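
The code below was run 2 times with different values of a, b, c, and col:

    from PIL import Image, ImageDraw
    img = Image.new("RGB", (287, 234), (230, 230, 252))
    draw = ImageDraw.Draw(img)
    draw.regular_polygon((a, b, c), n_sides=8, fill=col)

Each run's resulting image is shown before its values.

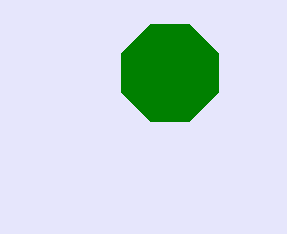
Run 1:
a = 170
b = 73
c = 52
col = 'green'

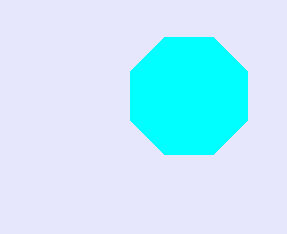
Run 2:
a = 189; b = 96; c = 63; col = 'cyan'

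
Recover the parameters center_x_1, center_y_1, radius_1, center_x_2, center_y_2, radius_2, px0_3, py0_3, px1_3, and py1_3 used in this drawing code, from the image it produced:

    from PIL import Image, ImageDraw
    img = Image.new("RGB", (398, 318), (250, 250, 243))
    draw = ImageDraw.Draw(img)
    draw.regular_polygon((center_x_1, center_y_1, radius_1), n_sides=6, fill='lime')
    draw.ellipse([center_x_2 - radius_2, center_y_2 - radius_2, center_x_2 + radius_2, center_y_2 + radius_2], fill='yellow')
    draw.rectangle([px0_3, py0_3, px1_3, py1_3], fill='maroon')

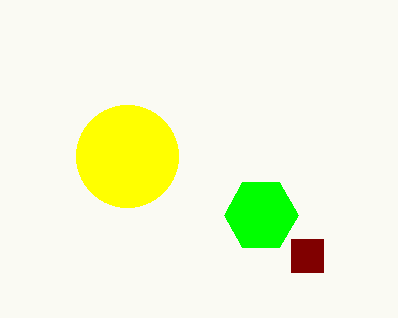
center_x_1 = 261, center_y_1 = 215, radius_1 = 37, center_x_2 = 127, center_y_2 = 156, radius_2 = 51, px0_3 = 291, py0_3 = 239, px1_3 = 323, py1_3 = 272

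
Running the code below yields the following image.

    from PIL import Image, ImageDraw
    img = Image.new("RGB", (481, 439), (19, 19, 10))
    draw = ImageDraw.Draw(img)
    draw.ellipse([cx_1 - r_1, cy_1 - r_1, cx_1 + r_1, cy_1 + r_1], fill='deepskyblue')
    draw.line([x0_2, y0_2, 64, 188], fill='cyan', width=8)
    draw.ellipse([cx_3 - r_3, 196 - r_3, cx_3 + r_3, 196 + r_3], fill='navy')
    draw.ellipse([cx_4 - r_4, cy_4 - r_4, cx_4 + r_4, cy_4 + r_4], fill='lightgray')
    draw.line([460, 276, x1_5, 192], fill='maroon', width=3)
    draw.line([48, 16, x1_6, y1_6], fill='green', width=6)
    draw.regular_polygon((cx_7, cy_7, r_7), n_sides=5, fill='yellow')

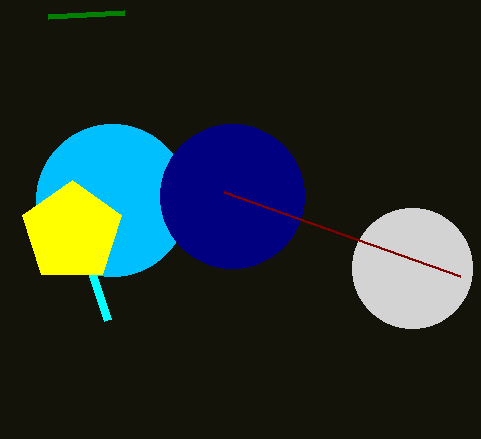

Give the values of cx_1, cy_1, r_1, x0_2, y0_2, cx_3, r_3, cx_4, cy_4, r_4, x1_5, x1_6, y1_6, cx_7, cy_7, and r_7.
cx_1 = 112; cy_1 = 200; r_1 = 76; x0_2 = 108; y0_2 = 320; cx_3 = 232; r_3 = 72; cx_4 = 412; cy_4 = 268; r_4 = 60; x1_5 = 224; x1_6 = 124; y1_6 = 12; cx_7 = 72; cy_7 = 232; r_7 = 52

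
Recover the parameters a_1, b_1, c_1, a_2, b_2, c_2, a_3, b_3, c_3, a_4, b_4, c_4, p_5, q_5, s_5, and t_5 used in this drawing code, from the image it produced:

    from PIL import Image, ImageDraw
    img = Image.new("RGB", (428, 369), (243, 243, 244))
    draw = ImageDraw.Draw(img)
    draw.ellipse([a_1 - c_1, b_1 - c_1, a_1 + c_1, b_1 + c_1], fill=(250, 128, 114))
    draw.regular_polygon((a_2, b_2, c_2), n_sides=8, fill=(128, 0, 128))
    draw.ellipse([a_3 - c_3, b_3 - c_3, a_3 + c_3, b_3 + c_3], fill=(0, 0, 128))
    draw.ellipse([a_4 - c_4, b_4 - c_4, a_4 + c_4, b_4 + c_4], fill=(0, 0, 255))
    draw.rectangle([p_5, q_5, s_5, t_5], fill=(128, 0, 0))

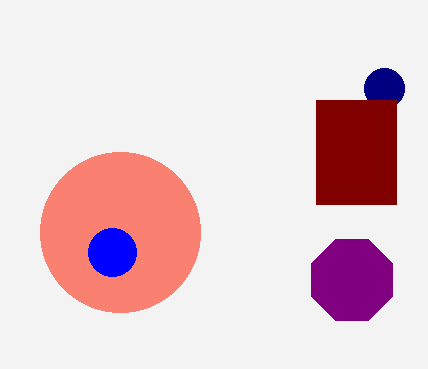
a_1 = 120, b_1 = 232, c_1 = 80, a_2 = 352, b_2 = 280, c_2 = 44, a_3 = 384, b_3 = 88, c_3 = 20, a_4 = 112, b_4 = 252, c_4 = 24, p_5 = 316, q_5 = 100, s_5 = 396, t_5 = 204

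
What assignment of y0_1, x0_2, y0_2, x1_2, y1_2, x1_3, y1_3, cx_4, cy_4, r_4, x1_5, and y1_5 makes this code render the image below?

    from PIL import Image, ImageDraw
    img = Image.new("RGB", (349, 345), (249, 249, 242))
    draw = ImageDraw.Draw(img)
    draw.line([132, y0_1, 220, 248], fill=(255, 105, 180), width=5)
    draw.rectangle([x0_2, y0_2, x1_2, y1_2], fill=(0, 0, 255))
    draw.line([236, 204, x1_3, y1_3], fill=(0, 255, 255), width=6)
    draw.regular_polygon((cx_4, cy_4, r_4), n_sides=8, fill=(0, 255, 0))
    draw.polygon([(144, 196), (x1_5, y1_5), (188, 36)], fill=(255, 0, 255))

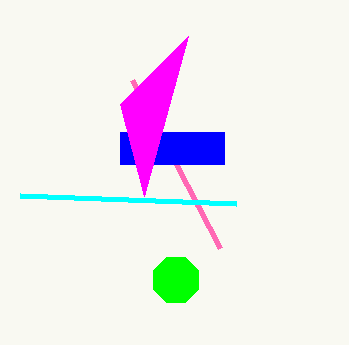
y0_1 = 80, x0_2 = 120, y0_2 = 132, x1_2 = 224, y1_2 = 164, x1_3 = 20, y1_3 = 196, cx_4 = 176, cy_4 = 280, r_4 = 24, x1_5 = 120, y1_5 = 104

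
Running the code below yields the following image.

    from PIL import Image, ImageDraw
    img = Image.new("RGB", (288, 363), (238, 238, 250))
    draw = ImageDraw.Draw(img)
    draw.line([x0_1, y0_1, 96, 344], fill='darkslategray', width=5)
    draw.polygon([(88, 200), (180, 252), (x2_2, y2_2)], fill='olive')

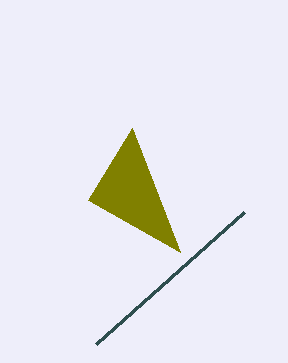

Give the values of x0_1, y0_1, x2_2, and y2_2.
x0_1 = 244, y0_1 = 212, x2_2 = 132, y2_2 = 128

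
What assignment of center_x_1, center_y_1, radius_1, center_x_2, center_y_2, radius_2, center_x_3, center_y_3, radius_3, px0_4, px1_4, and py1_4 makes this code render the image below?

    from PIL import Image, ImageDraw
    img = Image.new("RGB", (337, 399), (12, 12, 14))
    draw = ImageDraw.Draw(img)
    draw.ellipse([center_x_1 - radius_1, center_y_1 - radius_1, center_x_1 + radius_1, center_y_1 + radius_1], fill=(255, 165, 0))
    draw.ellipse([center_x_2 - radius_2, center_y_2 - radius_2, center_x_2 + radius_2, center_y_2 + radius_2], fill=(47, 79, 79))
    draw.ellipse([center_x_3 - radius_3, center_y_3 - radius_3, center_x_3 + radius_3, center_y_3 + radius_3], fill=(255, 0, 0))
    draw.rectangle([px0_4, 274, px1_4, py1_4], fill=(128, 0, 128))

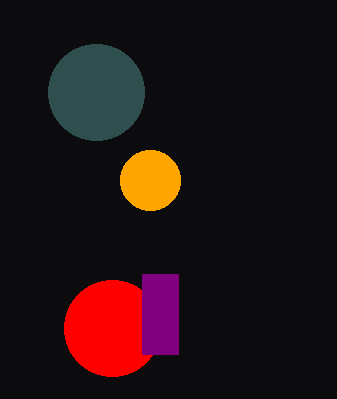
center_x_1 = 150
center_y_1 = 180
radius_1 = 30
center_x_2 = 96
center_y_2 = 92
radius_2 = 48
center_x_3 = 112
center_y_3 = 328
radius_3 = 48
px0_4 = 142
px1_4 = 178
py1_4 = 354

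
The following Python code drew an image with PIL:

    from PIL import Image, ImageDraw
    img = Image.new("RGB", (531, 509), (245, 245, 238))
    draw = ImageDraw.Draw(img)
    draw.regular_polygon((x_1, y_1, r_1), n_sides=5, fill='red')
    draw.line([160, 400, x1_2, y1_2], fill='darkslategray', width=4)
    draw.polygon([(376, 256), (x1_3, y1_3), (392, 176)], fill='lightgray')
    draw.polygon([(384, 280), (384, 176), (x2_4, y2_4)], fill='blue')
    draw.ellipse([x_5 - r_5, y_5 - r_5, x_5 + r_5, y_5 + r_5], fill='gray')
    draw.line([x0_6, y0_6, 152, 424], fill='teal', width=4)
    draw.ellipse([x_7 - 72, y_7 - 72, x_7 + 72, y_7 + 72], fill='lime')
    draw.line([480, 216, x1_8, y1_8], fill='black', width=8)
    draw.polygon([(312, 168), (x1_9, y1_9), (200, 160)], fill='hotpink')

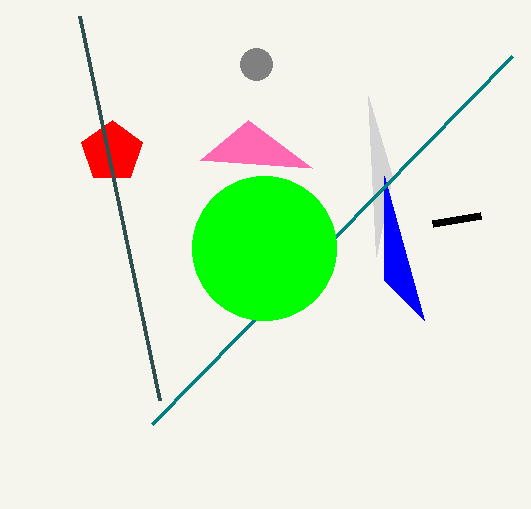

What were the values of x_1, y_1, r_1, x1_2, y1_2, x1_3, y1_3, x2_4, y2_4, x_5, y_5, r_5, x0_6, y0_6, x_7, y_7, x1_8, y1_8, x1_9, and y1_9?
x_1 = 112
y_1 = 152
r_1 = 32
x1_2 = 80
y1_2 = 16
x1_3 = 368
y1_3 = 96
x2_4 = 424
y2_4 = 320
x_5 = 256
y_5 = 64
r_5 = 16
x0_6 = 512
y0_6 = 56
x_7 = 264
y_7 = 248
x1_8 = 432
y1_8 = 224
x1_9 = 248
y1_9 = 120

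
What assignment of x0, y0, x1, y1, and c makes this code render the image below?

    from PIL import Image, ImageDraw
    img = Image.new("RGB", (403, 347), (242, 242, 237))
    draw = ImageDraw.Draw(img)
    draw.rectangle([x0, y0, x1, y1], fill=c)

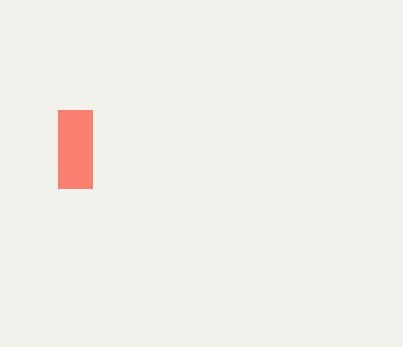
x0 = 58, y0 = 110, x1 = 92, y1 = 188, c = 'salmon'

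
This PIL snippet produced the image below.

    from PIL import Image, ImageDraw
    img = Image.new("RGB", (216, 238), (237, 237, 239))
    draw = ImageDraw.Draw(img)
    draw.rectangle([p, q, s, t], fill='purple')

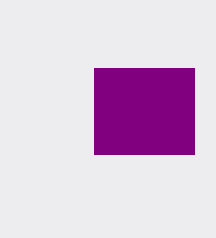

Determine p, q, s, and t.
p = 94; q = 68; s = 194; t = 154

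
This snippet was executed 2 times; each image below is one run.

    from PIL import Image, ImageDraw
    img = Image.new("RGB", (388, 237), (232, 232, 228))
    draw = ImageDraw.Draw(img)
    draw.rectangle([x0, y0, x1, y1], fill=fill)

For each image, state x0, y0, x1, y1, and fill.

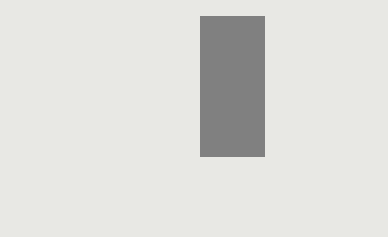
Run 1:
x0 = 200
y0 = 16
x1 = 264
y1 = 156
fill = 'gray'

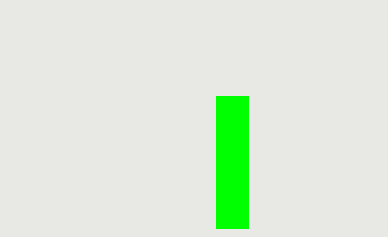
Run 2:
x0 = 216, y0 = 96, x1 = 248, y1 = 228, fill = 'lime'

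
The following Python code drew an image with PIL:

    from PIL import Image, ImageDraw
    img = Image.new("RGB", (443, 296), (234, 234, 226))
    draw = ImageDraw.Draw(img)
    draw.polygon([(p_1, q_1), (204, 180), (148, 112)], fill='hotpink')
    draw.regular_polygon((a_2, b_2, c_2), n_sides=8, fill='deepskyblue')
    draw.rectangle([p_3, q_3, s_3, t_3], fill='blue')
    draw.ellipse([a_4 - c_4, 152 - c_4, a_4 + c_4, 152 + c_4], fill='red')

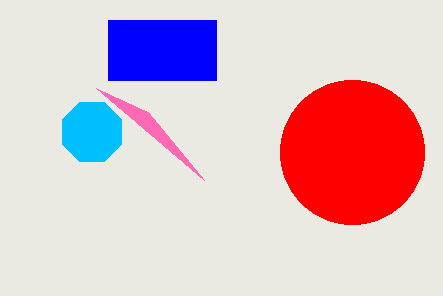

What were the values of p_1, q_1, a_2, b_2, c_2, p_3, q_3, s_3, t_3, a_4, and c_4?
p_1 = 96
q_1 = 88
a_2 = 92
b_2 = 132
c_2 = 32
p_3 = 108
q_3 = 20
s_3 = 216
t_3 = 80
a_4 = 352
c_4 = 72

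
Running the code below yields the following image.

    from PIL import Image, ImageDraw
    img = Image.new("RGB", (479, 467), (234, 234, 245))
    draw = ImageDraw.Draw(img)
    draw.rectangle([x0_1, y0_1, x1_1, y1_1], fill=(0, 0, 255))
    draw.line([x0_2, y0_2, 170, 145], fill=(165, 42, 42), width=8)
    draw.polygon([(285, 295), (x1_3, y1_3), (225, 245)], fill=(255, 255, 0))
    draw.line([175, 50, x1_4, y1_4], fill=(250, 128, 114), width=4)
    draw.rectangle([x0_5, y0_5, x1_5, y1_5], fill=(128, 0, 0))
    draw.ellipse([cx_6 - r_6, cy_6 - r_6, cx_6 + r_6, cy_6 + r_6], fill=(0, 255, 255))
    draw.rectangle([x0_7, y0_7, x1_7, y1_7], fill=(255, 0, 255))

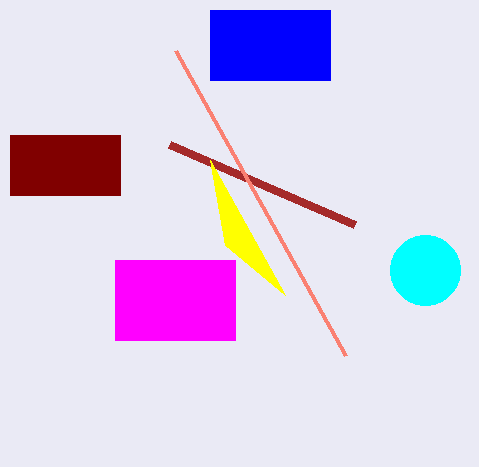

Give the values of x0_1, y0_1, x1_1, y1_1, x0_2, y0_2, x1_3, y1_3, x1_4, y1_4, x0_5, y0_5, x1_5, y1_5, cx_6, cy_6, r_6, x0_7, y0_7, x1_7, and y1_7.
x0_1 = 210, y0_1 = 10, x1_1 = 330, y1_1 = 80, x0_2 = 355, y0_2 = 225, x1_3 = 210, y1_3 = 160, x1_4 = 345, y1_4 = 355, x0_5 = 10, y0_5 = 135, x1_5 = 120, y1_5 = 195, cx_6 = 425, cy_6 = 270, r_6 = 35, x0_7 = 115, y0_7 = 260, x1_7 = 235, y1_7 = 340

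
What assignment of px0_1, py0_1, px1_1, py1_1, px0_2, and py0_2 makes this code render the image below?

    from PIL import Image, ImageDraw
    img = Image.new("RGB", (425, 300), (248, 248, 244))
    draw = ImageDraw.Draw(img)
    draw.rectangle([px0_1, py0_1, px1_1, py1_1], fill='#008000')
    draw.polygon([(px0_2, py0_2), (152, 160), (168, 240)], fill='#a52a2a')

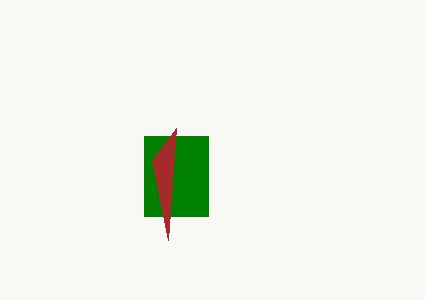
px0_1 = 144
py0_1 = 136
px1_1 = 208
py1_1 = 216
px0_2 = 176
py0_2 = 128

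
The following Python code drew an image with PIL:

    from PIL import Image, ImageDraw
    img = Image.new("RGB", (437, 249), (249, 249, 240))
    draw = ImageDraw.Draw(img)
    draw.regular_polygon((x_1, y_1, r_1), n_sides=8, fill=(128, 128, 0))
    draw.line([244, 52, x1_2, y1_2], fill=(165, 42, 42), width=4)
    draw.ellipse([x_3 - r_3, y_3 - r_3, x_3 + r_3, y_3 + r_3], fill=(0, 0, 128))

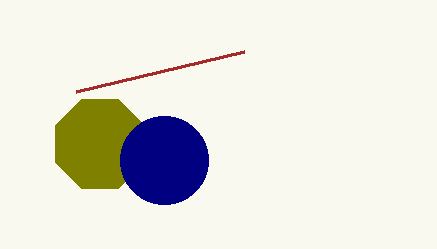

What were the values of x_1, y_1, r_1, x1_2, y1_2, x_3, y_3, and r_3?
x_1 = 100; y_1 = 144; r_1 = 48; x1_2 = 76; y1_2 = 92; x_3 = 164; y_3 = 160; r_3 = 44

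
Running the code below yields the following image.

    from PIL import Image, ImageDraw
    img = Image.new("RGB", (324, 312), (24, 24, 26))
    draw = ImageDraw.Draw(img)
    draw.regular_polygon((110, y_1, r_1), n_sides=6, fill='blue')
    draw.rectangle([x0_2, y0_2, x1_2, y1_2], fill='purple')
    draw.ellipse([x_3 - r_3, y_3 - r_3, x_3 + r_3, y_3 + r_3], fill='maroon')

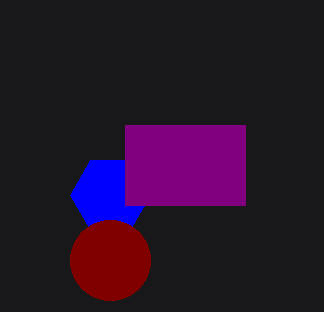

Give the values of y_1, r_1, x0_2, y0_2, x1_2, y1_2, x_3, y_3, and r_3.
y_1 = 195; r_1 = 40; x0_2 = 125; y0_2 = 125; x1_2 = 245; y1_2 = 205; x_3 = 110; y_3 = 260; r_3 = 40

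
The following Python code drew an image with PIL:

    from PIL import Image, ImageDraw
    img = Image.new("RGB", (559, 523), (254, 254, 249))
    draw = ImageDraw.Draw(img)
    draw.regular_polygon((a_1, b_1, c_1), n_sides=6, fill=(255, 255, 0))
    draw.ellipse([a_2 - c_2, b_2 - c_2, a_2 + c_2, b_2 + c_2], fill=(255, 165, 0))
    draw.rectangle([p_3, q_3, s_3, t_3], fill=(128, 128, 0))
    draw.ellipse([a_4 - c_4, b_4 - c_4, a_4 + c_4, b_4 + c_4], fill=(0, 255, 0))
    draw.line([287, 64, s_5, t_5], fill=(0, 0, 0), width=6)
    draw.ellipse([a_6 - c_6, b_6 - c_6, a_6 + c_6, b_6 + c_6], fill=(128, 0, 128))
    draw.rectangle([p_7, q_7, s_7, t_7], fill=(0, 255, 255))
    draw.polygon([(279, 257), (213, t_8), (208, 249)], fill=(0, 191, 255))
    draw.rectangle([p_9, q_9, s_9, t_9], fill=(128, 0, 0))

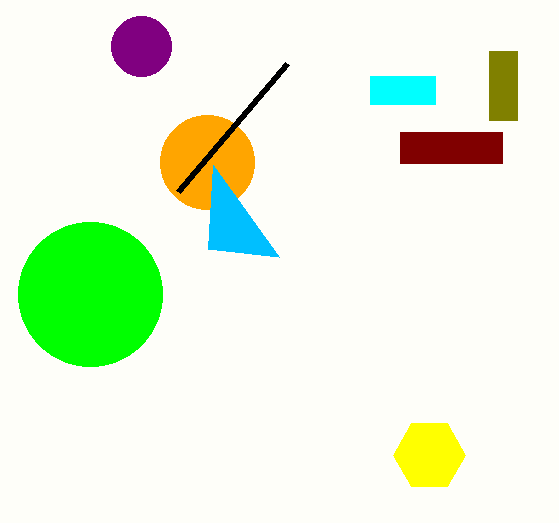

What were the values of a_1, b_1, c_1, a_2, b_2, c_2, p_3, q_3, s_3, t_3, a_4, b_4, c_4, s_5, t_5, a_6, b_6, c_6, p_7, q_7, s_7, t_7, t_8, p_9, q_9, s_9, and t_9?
a_1 = 429, b_1 = 455, c_1 = 36, a_2 = 207, b_2 = 162, c_2 = 47, p_3 = 489, q_3 = 51, s_3 = 517, t_3 = 120, a_4 = 90, b_4 = 294, c_4 = 72, s_5 = 178, t_5 = 192, a_6 = 141, b_6 = 46, c_6 = 30, p_7 = 370, q_7 = 76, s_7 = 435, t_7 = 104, t_8 = 165, p_9 = 400, q_9 = 132, s_9 = 502, t_9 = 163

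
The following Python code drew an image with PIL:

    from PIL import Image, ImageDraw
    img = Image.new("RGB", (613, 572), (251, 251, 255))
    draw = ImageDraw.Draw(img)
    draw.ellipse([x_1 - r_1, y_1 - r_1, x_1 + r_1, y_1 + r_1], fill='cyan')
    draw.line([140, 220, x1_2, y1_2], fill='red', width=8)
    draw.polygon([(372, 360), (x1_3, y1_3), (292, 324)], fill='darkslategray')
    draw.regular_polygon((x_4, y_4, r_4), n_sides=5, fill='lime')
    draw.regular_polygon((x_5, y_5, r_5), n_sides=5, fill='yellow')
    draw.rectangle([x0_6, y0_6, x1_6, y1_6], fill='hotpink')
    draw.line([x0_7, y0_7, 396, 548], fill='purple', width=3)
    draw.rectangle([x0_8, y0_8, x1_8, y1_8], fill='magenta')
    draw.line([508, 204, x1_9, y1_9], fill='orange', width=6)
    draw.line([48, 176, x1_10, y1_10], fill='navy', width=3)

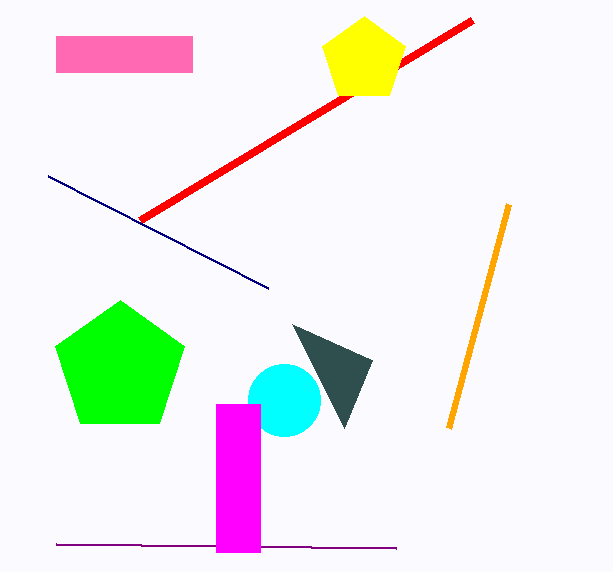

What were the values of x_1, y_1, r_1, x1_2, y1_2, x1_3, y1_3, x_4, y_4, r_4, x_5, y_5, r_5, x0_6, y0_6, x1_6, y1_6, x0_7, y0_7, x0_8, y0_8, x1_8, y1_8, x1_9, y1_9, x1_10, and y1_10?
x_1 = 284, y_1 = 400, r_1 = 36, x1_2 = 472, y1_2 = 20, x1_3 = 344, y1_3 = 428, x_4 = 120, y_4 = 368, r_4 = 68, x_5 = 364, y_5 = 60, r_5 = 44, x0_6 = 56, y0_6 = 36, x1_6 = 192, y1_6 = 72, x0_7 = 56, y0_7 = 544, x0_8 = 216, y0_8 = 404, x1_8 = 260, y1_8 = 552, x1_9 = 448, y1_9 = 428, x1_10 = 268, y1_10 = 288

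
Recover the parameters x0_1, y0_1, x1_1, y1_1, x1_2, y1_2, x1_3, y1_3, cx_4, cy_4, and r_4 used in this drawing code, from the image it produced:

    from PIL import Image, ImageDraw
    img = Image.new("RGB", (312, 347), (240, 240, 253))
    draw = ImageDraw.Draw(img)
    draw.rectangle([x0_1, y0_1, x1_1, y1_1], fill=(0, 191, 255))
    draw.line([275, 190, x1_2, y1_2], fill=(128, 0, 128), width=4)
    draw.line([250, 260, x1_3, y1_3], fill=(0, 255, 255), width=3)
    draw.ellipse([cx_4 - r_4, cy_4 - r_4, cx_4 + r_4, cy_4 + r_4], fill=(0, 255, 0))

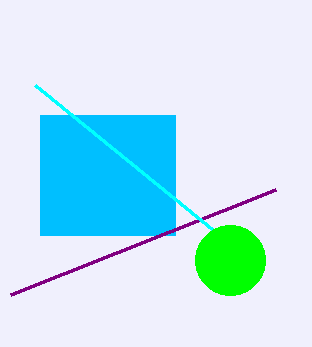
x0_1 = 40; y0_1 = 115; x1_1 = 175; y1_1 = 235; x1_2 = 10; y1_2 = 295; x1_3 = 35; y1_3 = 85; cx_4 = 230; cy_4 = 260; r_4 = 35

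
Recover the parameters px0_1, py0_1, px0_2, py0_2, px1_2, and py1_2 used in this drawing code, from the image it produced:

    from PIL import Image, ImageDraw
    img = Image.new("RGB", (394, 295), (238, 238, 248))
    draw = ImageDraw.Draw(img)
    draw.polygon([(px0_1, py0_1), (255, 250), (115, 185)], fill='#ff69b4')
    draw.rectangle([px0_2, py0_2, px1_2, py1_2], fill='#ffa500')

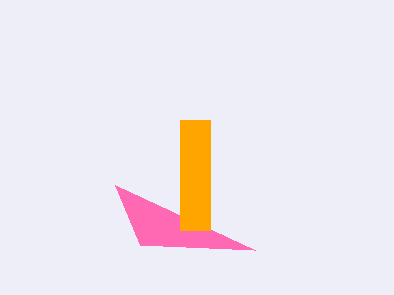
px0_1 = 140
py0_1 = 245
px0_2 = 180
py0_2 = 120
px1_2 = 210
py1_2 = 230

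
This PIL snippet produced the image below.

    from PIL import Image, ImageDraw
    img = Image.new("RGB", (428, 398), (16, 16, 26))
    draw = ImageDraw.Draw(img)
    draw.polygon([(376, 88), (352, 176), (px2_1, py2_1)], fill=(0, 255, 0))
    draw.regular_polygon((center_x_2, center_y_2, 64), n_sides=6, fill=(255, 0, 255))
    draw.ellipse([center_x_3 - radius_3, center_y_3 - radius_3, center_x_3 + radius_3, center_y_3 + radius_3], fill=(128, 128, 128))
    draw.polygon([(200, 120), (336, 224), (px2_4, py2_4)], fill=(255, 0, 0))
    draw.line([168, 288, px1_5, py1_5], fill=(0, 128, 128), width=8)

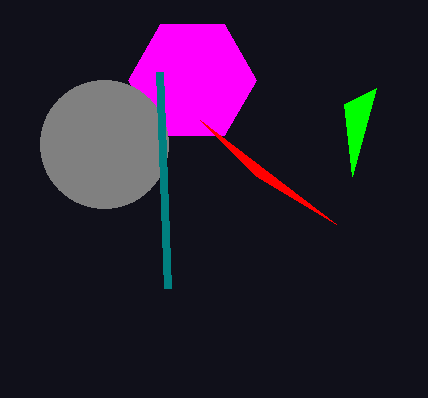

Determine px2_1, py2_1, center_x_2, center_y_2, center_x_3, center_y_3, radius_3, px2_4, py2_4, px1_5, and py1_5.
px2_1 = 344, py2_1 = 104, center_x_2 = 192, center_y_2 = 80, center_x_3 = 104, center_y_3 = 144, radius_3 = 64, px2_4 = 256, py2_4 = 176, px1_5 = 160, py1_5 = 72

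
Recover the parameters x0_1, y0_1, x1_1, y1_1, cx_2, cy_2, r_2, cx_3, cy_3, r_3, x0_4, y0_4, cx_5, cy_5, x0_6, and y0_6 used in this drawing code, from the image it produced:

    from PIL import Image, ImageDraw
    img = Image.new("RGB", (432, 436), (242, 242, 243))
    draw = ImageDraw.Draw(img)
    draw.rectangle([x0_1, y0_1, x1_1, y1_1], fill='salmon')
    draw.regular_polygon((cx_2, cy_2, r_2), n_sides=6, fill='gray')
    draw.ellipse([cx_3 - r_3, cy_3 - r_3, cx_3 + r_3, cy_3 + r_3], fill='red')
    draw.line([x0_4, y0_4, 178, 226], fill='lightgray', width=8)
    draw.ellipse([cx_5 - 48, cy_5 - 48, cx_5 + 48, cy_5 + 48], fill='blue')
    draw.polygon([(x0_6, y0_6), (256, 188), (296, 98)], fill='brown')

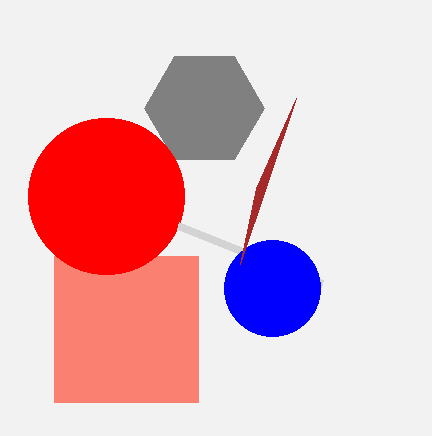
x0_1 = 54, y0_1 = 256, x1_1 = 198, y1_1 = 402, cx_2 = 204, cy_2 = 108, r_2 = 60, cx_3 = 106, cy_3 = 196, r_3 = 78, x0_4 = 322, y0_4 = 284, cx_5 = 272, cy_5 = 288, x0_6 = 240, y0_6 = 264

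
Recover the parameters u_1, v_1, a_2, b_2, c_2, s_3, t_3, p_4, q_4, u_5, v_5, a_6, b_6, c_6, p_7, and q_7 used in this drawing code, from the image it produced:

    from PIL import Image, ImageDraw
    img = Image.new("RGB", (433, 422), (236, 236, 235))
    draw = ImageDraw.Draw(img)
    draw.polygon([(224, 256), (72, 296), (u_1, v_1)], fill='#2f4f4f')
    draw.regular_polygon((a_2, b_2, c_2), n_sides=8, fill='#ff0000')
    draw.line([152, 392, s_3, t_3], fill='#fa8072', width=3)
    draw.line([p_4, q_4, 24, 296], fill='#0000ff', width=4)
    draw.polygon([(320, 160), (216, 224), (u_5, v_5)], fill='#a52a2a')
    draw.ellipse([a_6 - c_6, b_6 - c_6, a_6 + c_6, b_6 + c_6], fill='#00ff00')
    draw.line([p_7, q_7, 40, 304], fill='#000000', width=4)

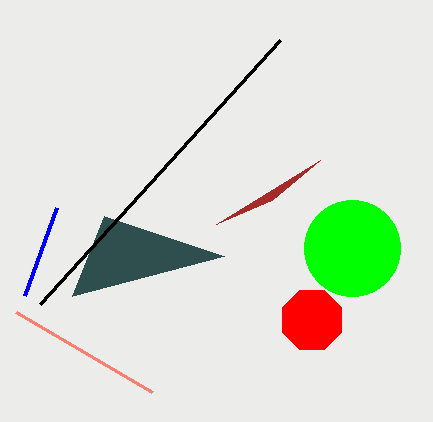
u_1 = 104
v_1 = 216
a_2 = 312
b_2 = 320
c_2 = 32
s_3 = 16
t_3 = 312
p_4 = 56
q_4 = 208
u_5 = 272
v_5 = 200
a_6 = 352
b_6 = 248
c_6 = 48
p_7 = 280
q_7 = 40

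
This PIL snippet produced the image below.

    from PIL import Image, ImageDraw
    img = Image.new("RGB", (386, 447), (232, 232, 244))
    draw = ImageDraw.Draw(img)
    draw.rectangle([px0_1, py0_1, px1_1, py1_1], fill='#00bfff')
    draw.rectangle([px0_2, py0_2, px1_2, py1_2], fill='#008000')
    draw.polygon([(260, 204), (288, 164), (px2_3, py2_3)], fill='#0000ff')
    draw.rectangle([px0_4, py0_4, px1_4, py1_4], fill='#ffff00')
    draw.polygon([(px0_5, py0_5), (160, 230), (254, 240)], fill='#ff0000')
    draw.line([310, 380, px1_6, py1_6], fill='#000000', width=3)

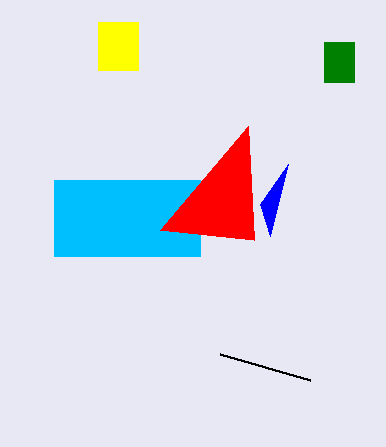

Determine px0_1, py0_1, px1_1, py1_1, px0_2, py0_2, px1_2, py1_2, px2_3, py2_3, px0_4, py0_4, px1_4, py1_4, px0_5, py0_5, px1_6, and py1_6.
px0_1 = 54; py0_1 = 180; px1_1 = 200; py1_1 = 256; px0_2 = 324; py0_2 = 42; px1_2 = 354; py1_2 = 82; px2_3 = 270; py2_3 = 236; px0_4 = 98; py0_4 = 22; px1_4 = 138; py1_4 = 70; px0_5 = 248; py0_5 = 126; px1_6 = 220; py1_6 = 354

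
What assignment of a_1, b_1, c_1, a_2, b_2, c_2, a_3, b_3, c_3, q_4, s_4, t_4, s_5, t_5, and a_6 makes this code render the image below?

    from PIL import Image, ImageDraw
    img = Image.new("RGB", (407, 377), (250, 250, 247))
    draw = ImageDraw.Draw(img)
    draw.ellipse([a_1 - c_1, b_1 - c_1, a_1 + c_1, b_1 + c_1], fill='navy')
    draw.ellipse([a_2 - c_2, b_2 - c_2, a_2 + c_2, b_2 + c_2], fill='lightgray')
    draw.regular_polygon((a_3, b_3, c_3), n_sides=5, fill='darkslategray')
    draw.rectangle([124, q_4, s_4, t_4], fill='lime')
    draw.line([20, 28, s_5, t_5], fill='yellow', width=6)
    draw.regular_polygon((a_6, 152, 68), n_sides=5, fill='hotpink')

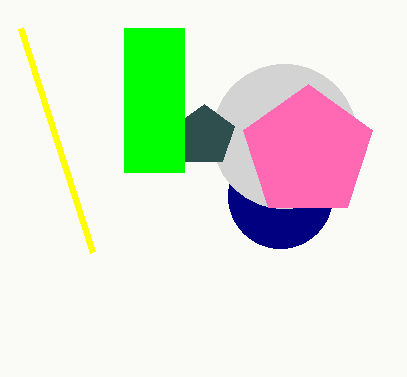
a_1 = 280
b_1 = 196
c_1 = 52
a_2 = 284
b_2 = 136
c_2 = 72
a_3 = 204
b_3 = 136
c_3 = 32
q_4 = 28
s_4 = 184
t_4 = 172
s_5 = 92
t_5 = 252
a_6 = 308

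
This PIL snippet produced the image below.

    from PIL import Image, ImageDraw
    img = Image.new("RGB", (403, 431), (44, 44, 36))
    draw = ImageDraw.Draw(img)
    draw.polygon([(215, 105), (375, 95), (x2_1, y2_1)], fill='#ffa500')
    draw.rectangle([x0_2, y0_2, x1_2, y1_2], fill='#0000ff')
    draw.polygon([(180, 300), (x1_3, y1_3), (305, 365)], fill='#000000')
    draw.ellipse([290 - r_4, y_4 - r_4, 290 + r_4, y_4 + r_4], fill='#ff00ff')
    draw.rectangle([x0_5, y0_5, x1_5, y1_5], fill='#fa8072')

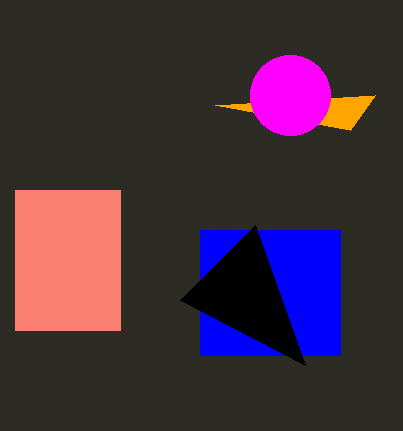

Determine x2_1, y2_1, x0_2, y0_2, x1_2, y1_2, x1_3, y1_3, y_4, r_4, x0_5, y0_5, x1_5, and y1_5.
x2_1 = 350
y2_1 = 130
x0_2 = 200
y0_2 = 230
x1_2 = 340
y1_2 = 355
x1_3 = 255
y1_3 = 225
y_4 = 95
r_4 = 40
x0_5 = 15
y0_5 = 190
x1_5 = 120
y1_5 = 330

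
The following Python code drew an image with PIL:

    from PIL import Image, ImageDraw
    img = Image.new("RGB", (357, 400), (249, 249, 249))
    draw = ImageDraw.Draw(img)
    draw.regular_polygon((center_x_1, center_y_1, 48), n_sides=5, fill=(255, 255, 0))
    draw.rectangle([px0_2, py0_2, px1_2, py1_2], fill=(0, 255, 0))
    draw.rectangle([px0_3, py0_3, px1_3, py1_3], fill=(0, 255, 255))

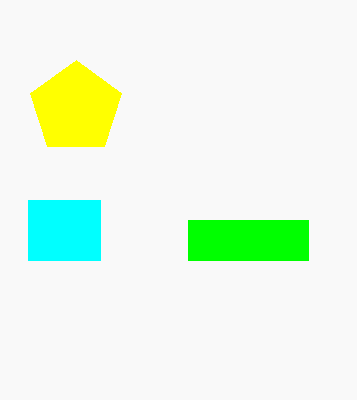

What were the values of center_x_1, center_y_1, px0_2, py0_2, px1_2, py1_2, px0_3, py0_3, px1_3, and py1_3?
center_x_1 = 76; center_y_1 = 108; px0_2 = 188; py0_2 = 220; px1_2 = 308; py1_2 = 260; px0_3 = 28; py0_3 = 200; px1_3 = 100; py1_3 = 260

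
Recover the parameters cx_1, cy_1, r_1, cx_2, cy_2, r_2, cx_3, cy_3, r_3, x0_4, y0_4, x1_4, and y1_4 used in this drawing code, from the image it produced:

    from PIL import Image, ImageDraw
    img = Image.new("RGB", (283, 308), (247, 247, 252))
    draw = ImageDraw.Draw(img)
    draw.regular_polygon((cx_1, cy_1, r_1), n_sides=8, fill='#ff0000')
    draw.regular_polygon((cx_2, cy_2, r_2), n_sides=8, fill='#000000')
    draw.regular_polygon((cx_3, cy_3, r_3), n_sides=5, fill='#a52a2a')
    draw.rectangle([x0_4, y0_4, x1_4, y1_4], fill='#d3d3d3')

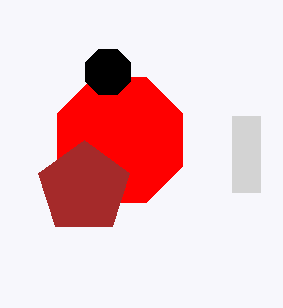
cx_1 = 120, cy_1 = 140, r_1 = 68, cx_2 = 108, cy_2 = 72, r_2 = 24, cx_3 = 84, cy_3 = 188, r_3 = 48, x0_4 = 232, y0_4 = 116, x1_4 = 260, y1_4 = 192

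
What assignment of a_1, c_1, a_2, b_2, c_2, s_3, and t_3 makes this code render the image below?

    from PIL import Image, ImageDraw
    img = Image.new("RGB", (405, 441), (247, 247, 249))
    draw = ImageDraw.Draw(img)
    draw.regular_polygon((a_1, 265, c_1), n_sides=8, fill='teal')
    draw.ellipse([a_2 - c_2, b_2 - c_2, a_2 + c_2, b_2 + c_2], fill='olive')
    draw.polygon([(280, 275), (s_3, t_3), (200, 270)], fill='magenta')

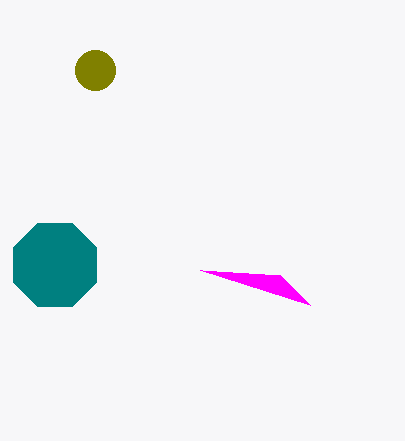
a_1 = 55, c_1 = 45, a_2 = 95, b_2 = 70, c_2 = 20, s_3 = 310, t_3 = 305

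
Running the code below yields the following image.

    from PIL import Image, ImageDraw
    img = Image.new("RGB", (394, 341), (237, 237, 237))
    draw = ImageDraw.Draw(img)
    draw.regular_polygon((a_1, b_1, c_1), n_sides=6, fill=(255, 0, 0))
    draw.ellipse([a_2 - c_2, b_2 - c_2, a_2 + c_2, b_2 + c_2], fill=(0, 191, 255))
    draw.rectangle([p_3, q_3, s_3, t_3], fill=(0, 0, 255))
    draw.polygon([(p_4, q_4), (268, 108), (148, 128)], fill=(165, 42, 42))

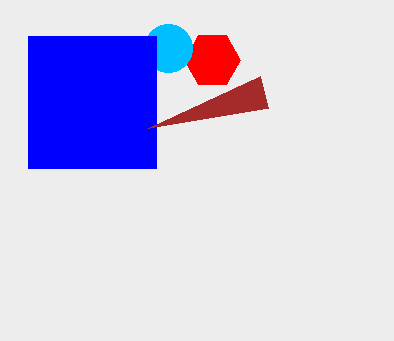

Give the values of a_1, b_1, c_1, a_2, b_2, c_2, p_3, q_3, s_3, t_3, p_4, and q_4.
a_1 = 212, b_1 = 60, c_1 = 28, a_2 = 168, b_2 = 48, c_2 = 24, p_3 = 28, q_3 = 36, s_3 = 156, t_3 = 168, p_4 = 260, q_4 = 76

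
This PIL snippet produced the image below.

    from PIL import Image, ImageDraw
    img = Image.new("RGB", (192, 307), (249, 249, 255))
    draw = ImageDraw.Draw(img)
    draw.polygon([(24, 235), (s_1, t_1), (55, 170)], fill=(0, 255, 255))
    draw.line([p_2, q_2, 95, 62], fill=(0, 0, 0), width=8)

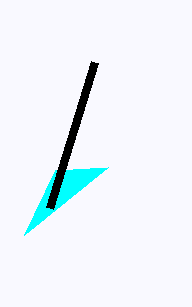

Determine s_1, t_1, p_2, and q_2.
s_1 = 108, t_1 = 167, p_2 = 50, q_2 = 208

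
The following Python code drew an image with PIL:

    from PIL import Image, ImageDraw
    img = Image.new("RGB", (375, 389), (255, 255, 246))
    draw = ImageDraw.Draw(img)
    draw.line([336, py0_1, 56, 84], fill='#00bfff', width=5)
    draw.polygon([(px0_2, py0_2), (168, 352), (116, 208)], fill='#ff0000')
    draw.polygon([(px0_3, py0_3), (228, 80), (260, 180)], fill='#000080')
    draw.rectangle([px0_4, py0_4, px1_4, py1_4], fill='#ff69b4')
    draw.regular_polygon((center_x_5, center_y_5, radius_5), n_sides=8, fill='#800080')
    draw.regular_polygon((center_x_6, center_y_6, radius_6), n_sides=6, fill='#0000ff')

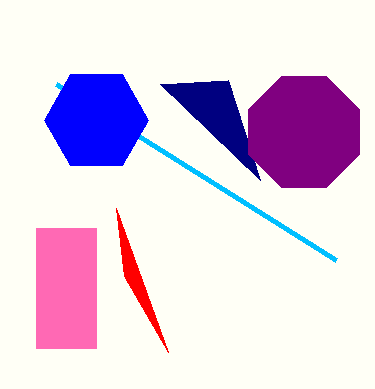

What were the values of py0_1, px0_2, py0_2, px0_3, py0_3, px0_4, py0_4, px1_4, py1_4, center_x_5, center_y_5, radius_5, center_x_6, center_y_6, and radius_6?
py0_1 = 260; px0_2 = 124; py0_2 = 276; px0_3 = 160; py0_3 = 84; px0_4 = 36; py0_4 = 228; px1_4 = 96; py1_4 = 348; center_x_5 = 304; center_y_5 = 132; radius_5 = 60; center_x_6 = 96; center_y_6 = 120; radius_6 = 52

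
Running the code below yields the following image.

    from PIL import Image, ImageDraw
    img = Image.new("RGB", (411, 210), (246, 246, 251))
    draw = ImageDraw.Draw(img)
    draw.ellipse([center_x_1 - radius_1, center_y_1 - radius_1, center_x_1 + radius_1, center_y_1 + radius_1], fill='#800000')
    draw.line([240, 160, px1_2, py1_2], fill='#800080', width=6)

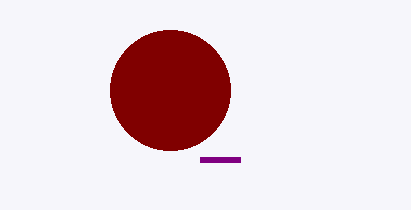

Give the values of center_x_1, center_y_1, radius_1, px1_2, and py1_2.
center_x_1 = 170
center_y_1 = 90
radius_1 = 60
px1_2 = 200
py1_2 = 160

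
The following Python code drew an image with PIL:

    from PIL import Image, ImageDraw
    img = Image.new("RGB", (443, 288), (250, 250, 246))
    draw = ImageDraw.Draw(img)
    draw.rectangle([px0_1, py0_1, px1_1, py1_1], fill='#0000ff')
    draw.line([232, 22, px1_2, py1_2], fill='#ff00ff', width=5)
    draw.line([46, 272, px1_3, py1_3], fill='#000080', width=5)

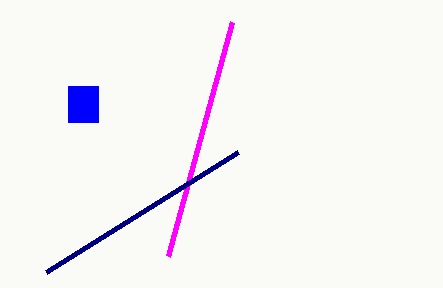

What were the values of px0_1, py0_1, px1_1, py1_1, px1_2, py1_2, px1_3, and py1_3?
px0_1 = 68
py0_1 = 86
px1_1 = 98
py1_1 = 122
px1_2 = 168
py1_2 = 256
px1_3 = 238
py1_3 = 152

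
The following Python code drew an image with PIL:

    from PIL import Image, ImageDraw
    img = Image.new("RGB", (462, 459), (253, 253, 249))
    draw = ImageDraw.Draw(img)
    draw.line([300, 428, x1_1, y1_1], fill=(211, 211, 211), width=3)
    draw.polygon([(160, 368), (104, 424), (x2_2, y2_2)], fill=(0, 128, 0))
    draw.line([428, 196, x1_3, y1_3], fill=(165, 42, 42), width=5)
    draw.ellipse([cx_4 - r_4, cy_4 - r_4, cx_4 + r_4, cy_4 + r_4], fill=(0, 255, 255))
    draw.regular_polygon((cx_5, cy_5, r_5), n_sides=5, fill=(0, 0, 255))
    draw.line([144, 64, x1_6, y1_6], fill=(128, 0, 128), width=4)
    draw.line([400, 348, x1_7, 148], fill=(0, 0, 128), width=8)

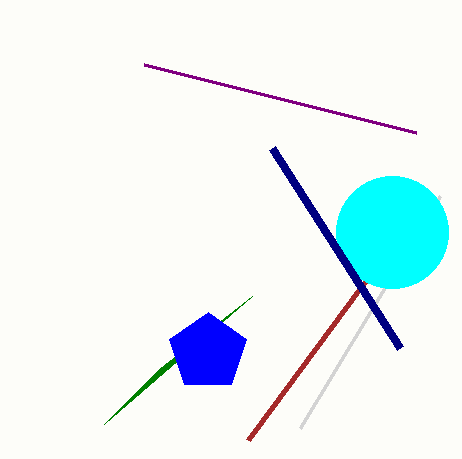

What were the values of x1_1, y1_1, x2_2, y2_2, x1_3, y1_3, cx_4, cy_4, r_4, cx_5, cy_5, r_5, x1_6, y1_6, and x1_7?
x1_1 = 440
y1_1 = 196
x2_2 = 252
y2_2 = 296
x1_3 = 248
y1_3 = 440
cx_4 = 392
cy_4 = 232
r_4 = 56
cx_5 = 208
cy_5 = 352
r_5 = 40
x1_6 = 416
y1_6 = 132
x1_7 = 272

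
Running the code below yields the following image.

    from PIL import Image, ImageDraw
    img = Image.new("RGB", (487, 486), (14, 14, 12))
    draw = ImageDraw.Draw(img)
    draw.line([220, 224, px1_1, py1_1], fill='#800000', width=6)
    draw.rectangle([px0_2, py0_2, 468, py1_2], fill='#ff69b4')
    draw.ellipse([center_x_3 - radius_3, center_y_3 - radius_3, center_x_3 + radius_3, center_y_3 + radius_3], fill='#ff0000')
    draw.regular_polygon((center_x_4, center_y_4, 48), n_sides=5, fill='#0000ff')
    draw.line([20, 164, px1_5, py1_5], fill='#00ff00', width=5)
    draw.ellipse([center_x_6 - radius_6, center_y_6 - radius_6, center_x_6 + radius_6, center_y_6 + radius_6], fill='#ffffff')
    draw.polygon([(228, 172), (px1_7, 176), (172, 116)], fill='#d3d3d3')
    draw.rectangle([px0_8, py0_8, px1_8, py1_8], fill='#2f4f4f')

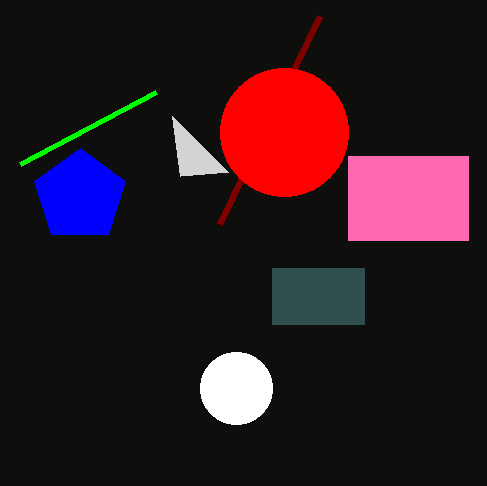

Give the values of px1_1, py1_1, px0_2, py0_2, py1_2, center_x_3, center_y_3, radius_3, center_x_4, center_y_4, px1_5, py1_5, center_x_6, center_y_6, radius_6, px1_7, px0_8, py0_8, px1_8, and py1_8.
px1_1 = 320, py1_1 = 16, px0_2 = 348, py0_2 = 156, py1_2 = 240, center_x_3 = 284, center_y_3 = 132, radius_3 = 64, center_x_4 = 80, center_y_4 = 196, px1_5 = 156, py1_5 = 92, center_x_6 = 236, center_y_6 = 388, radius_6 = 36, px1_7 = 180, px0_8 = 272, py0_8 = 268, px1_8 = 364, py1_8 = 324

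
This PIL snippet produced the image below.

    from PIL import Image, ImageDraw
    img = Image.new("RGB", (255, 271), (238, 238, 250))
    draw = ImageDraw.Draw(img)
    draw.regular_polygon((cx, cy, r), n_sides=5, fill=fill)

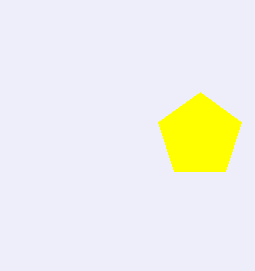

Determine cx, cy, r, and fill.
cx = 200
cy = 136
r = 44
fill = 'yellow'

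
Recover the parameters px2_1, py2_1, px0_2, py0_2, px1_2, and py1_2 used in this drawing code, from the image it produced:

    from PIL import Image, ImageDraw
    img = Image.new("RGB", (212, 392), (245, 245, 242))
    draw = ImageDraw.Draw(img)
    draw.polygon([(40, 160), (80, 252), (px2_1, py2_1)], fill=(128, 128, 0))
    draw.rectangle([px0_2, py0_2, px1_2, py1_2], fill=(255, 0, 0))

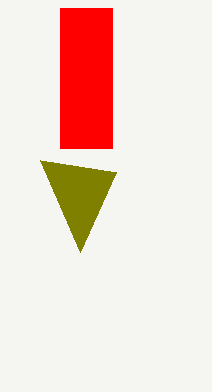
px2_1 = 116, py2_1 = 172, px0_2 = 60, py0_2 = 8, px1_2 = 112, py1_2 = 148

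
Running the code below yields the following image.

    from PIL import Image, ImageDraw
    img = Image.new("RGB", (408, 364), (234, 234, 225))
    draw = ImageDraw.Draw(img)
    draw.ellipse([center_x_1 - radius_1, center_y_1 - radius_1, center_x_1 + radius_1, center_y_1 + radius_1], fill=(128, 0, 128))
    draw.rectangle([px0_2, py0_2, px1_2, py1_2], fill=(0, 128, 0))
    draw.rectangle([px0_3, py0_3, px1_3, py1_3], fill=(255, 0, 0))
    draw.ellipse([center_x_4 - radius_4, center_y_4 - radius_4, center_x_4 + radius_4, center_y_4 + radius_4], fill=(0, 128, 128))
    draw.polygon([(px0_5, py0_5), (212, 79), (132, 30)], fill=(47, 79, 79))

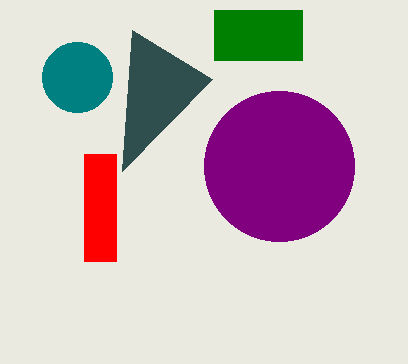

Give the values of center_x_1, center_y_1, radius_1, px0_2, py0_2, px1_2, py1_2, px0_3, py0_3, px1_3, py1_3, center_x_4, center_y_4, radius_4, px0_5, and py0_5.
center_x_1 = 279
center_y_1 = 166
radius_1 = 75
px0_2 = 214
py0_2 = 10
px1_2 = 302
py1_2 = 60
px0_3 = 84
py0_3 = 154
px1_3 = 116
py1_3 = 261
center_x_4 = 77
center_y_4 = 77
radius_4 = 35
px0_5 = 122
py0_5 = 171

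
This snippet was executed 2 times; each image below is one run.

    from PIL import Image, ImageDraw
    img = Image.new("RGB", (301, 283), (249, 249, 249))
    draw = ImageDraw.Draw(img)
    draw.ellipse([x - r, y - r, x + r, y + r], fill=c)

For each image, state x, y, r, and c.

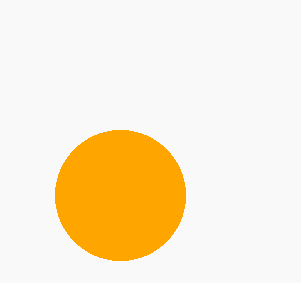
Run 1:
x = 120, y = 195, r = 65, c = 'orange'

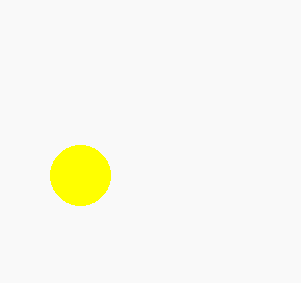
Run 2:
x = 80, y = 175, r = 30, c = 'yellow'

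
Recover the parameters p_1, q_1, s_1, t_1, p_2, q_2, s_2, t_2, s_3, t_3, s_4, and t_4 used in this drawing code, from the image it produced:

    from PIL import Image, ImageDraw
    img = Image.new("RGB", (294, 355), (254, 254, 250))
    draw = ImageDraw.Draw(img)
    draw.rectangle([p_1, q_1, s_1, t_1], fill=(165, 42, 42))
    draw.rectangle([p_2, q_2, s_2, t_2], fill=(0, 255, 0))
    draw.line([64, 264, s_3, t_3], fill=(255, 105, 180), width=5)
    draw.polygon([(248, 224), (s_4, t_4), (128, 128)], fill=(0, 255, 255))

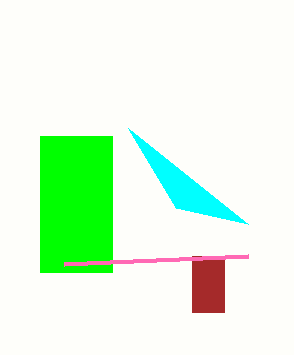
p_1 = 192, q_1 = 256, s_1 = 224, t_1 = 312, p_2 = 40, q_2 = 136, s_2 = 112, t_2 = 272, s_3 = 248, t_3 = 256, s_4 = 176, t_4 = 208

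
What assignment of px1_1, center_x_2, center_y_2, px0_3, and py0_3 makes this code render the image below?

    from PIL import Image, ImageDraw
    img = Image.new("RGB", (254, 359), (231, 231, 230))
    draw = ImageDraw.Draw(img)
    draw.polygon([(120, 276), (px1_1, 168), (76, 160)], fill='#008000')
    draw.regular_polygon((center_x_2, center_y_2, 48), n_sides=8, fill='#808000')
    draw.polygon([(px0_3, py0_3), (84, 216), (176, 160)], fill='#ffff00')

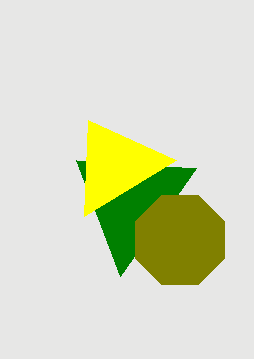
px1_1 = 196; center_x_2 = 180; center_y_2 = 240; px0_3 = 88; py0_3 = 120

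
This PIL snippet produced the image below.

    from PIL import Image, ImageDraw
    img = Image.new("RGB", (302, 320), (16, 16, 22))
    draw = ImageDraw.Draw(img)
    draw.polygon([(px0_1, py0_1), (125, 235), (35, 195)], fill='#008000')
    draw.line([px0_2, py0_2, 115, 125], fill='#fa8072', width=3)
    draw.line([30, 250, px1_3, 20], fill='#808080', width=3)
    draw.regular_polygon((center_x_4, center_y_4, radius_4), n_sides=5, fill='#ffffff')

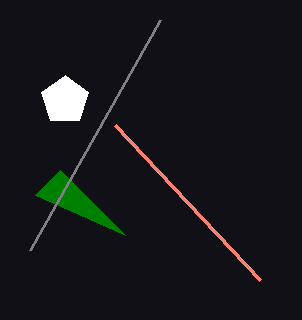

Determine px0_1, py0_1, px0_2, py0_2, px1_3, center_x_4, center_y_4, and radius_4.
px0_1 = 60; py0_1 = 170; px0_2 = 260; py0_2 = 280; px1_3 = 160; center_x_4 = 65; center_y_4 = 100; radius_4 = 25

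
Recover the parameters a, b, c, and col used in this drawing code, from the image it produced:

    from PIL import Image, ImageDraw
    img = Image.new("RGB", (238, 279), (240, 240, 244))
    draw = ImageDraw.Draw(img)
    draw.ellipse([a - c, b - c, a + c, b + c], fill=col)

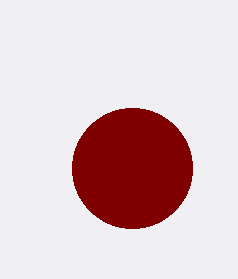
a = 132
b = 168
c = 60
col = 'maroon'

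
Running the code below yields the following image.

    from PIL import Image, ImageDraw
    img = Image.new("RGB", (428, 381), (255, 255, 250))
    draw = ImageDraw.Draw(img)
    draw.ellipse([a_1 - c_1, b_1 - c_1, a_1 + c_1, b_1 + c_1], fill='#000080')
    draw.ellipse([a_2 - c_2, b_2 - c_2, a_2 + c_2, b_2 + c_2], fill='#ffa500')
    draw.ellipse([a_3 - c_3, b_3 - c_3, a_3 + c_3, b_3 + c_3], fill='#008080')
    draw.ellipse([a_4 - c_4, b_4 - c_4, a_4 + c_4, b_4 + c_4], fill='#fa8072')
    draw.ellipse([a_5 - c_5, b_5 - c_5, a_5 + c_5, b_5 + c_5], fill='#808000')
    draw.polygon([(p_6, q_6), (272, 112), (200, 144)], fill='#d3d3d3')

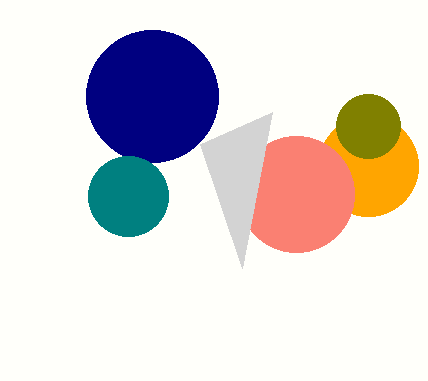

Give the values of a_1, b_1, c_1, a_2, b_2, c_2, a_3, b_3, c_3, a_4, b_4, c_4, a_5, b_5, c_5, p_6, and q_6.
a_1 = 152; b_1 = 96; c_1 = 66; a_2 = 368; b_2 = 166; c_2 = 50; a_3 = 128; b_3 = 196; c_3 = 40; a_4 = 296; b_4 = 194; c_4 = 58; a_5 = 368; b_5 = 126; c_5 = 32; p_6 = 242; q_6 = 268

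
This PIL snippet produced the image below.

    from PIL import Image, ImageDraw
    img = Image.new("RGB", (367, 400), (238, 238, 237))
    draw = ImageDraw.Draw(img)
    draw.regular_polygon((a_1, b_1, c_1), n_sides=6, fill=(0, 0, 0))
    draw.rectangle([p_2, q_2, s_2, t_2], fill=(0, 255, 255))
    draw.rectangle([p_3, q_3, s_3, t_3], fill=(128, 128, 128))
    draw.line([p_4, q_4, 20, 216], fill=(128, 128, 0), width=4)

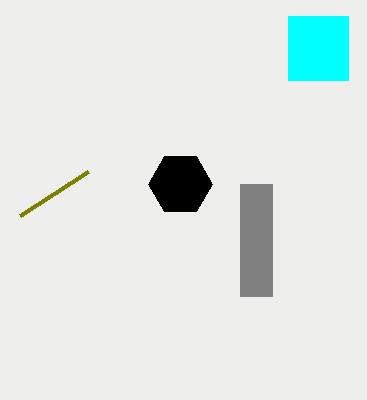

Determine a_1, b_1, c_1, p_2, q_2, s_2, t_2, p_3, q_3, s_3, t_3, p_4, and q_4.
a_1 = 180, b_1 = 184, c_1 = 32, p_2 = 288, q_2 = 16, s_2 = 348, t_2 = 80, p_3 = 240, q_3 = 184, s_3 = 272, t_3 = 296, p_4 = 88, q_4 = 172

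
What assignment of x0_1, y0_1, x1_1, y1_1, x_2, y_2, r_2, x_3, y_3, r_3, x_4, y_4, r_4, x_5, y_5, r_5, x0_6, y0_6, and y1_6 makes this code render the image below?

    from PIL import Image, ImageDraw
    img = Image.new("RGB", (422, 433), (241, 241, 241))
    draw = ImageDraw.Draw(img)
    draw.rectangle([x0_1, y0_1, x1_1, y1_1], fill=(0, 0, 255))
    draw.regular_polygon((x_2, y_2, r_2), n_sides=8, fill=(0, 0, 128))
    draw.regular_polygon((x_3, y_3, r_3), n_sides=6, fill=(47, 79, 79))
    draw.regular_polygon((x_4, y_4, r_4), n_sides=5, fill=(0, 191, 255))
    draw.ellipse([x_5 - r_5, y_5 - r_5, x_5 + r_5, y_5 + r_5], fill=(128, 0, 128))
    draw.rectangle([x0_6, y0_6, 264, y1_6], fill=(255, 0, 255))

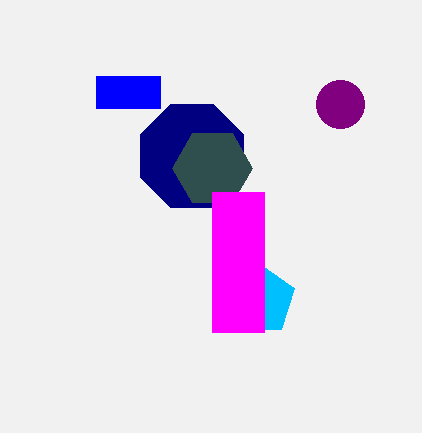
x0_1 = 96
y0_1 = 76
x1_1 = 160
y1_1 = 108
x_2 = 192
y_2 = 156
r_2 = 56
x_3 = 212
y_3 = 168
r_3 = 40
x_4 = 260
y_4 = 300
r_4 = 36
x_5 = 340
y_5 = 104
r_5 = 24
x0_6 = 212
y0_6 = 192
y1_6 = 332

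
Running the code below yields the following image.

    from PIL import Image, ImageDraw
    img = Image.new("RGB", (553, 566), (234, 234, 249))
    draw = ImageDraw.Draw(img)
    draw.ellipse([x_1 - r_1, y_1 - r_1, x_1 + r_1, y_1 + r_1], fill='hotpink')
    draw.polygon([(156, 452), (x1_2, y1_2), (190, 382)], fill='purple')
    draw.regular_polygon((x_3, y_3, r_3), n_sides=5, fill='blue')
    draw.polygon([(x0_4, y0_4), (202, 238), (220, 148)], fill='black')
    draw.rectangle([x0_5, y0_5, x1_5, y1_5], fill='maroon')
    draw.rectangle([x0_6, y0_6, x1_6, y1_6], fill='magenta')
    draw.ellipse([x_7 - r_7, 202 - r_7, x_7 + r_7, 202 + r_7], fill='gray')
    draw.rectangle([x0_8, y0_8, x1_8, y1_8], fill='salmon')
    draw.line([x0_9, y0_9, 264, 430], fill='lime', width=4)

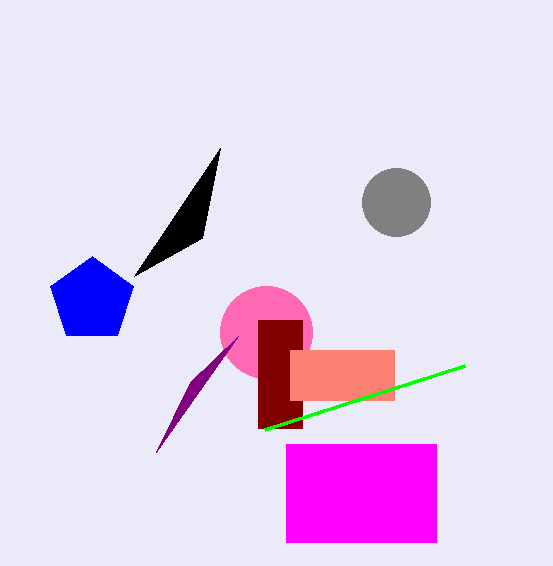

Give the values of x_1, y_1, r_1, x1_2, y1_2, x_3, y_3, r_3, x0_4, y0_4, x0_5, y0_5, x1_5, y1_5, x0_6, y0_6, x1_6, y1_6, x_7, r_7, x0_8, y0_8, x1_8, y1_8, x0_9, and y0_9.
x_1 = 266; y_1 = 332; r_1 = 46; x1_2 = 238; y1_2 = 336; x_3 = 92; y_3 = 300; r_3 = 44; x0_4 = 134; y0_4 = 276; x0_5 = 258; y0_5 = 320; x1_5 = 302; y1_5 = 428; x0_6 = 286; y0_6 = 444; x1_6 = 436; y1_6 = 542; x_7 = 396; r_7 = 34; x0_8 = 290; y0_8 = 350; x1_8 = 394; y1_8 = 400; x0_9 = 464; y0_9 = 366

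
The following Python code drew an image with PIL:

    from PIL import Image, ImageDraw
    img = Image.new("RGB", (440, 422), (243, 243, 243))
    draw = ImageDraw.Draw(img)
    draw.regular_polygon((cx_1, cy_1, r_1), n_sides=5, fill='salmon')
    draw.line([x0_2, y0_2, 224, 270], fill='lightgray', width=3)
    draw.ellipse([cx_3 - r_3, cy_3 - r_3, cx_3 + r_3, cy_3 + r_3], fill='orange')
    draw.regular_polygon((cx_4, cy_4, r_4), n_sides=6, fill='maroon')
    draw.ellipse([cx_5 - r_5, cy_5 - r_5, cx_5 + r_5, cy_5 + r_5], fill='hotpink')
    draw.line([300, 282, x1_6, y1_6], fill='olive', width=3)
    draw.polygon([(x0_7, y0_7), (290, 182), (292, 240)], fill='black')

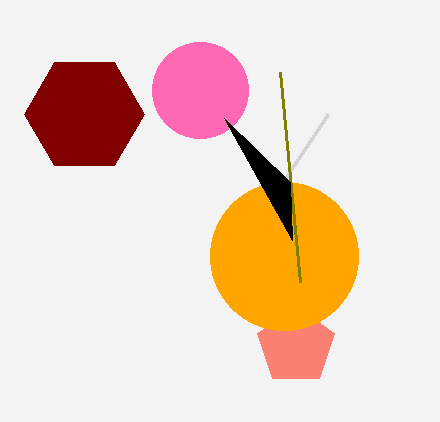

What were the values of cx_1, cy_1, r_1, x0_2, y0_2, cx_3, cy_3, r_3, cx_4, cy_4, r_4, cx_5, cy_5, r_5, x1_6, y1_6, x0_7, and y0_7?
cx_1 = 296
cy_1 = 346
r_1 = 40
x0_2 = 328
y0_2 = 114
cx_3 = 284
cy_3 = 256
r_3 = 74
cx_4 = 84
cy_4 = 114
r_4 = 60
cx_5 = 200
cy_5 = 90
r_5 = 48
x1_6 = 280
y1_6 = 72
x0_7 = 224
y0_7 = 118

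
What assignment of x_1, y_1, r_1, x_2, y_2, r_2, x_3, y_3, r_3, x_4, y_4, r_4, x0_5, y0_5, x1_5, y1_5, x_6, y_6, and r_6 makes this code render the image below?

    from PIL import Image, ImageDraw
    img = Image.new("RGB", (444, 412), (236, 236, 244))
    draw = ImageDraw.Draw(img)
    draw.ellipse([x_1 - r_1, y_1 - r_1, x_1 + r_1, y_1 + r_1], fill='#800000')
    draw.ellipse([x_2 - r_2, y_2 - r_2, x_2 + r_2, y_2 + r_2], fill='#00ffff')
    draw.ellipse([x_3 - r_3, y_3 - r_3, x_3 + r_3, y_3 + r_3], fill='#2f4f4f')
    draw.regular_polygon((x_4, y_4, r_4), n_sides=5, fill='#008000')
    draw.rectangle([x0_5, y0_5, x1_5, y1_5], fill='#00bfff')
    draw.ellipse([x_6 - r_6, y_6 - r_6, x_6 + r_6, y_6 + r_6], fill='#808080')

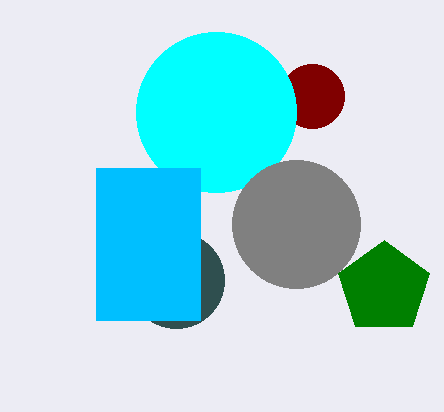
x_1 = 312, y_1 = 96, r_1 = 32, x_2 = 216, y_2 = 112, r_2 = 80, x_3 = 176, y_3 = 280, r_3 = 48, x_4 = 384, y_4 = 288, r_4 = 48, x0_5 = 96, y0_5 = 168, x1_5 = 200, y1_5 = 320, x_6 = 296, y_6 = 224, r_6 = 64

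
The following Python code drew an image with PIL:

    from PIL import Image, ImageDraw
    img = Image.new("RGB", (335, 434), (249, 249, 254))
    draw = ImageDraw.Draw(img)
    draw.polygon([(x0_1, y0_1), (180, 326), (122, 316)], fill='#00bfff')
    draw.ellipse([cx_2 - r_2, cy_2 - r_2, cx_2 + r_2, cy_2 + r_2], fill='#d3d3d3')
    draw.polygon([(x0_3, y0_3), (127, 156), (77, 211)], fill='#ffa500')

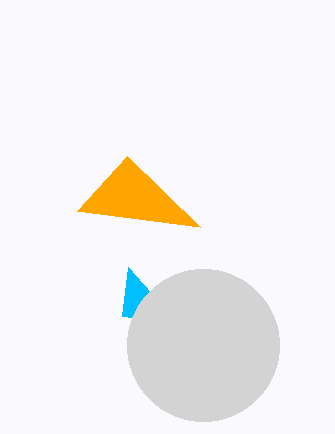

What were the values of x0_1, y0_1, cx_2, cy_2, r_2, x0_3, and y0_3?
x0_1 = 128, y0_1 = 267, cx_2 = 203, cy_2 = 345, r_2 = 76, x0_3 = 200, y0_3 = 227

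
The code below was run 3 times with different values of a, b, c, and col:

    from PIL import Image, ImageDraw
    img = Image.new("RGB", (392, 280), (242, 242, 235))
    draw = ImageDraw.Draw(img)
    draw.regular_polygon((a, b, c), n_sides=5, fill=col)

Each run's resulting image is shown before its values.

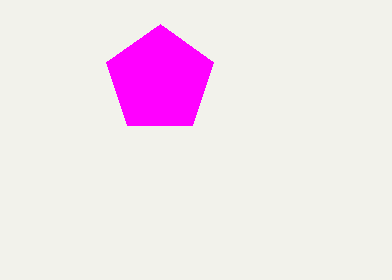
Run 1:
a = 160; b = 80; c = 56; col = 'magenta'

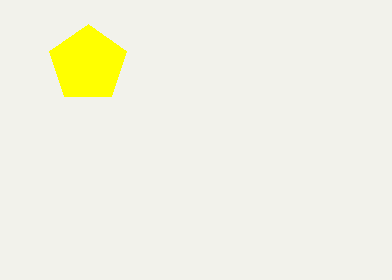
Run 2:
a = 88
b = 64
c = 40
col = 'yellow'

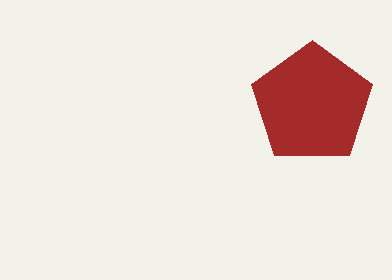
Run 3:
a = 312, b = 104, c = 64, col = 'brown'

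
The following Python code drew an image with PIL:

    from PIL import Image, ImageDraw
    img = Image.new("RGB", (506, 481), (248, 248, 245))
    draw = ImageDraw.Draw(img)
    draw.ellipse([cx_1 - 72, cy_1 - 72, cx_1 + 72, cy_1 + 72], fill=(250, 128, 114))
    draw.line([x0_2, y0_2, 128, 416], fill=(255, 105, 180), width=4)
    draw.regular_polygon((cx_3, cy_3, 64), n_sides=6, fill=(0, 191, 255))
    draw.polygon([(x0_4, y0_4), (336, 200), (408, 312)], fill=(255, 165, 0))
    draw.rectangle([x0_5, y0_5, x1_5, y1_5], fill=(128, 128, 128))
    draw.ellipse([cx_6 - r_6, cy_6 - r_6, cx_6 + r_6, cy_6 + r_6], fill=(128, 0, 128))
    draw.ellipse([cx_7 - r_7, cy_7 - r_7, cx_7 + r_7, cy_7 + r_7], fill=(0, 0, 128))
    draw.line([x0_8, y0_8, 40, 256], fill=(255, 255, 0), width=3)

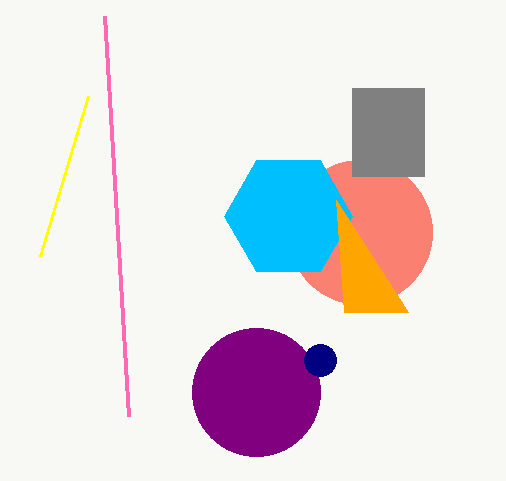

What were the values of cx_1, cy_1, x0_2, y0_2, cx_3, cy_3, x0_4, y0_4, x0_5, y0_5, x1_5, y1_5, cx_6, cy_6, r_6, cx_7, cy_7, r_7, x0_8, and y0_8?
cx_1 = 360; cy_1 = 232; x0_2 = 104; y0_2 = 16; cx_3 = 288; cy_3 = 216; x0_4 = 344; y0_4 = 312; x0_5 = 352; y0_5 = 88; x1_5 = 424; y1_5 = 176; cx_6 = 256; cy_6 = 392; r_6 = 64; cx_7 = 320; cy_7 = 360; r_7 = 16; x0_8 = 88; y0_8 = 96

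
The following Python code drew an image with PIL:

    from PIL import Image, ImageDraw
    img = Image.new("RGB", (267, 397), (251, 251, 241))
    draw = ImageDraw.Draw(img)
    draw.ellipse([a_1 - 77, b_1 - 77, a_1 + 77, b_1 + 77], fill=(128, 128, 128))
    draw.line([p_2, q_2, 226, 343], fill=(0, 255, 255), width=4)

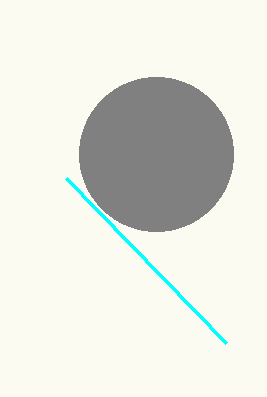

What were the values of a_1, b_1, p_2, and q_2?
a_1 = 156, b_1 = 154, p_2 = 66, q_2 = 178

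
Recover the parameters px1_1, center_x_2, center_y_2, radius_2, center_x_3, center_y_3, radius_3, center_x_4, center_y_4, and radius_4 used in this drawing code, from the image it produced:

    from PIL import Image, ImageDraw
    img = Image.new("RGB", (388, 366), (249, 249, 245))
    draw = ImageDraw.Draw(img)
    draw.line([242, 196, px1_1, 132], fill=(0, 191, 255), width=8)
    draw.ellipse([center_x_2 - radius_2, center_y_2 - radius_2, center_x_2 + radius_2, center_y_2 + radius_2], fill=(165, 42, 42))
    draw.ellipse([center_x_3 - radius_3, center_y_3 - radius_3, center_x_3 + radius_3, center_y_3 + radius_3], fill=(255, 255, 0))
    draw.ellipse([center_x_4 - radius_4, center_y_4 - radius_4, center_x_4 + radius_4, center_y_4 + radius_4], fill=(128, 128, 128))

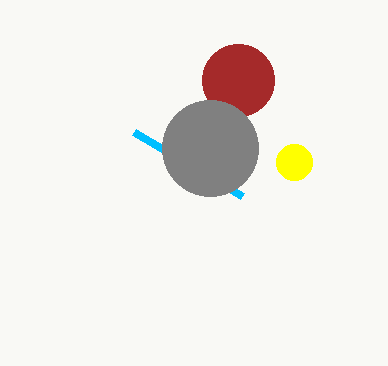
px1_1 = 134; center_x_2 = 238; center_y_2 = 80; radius_2 = 36; center_x_3 = 294; center_y_3 = 162; radius_3 = 18; center_x_4 = 210; center_y_4 = 148; radius_4 = 48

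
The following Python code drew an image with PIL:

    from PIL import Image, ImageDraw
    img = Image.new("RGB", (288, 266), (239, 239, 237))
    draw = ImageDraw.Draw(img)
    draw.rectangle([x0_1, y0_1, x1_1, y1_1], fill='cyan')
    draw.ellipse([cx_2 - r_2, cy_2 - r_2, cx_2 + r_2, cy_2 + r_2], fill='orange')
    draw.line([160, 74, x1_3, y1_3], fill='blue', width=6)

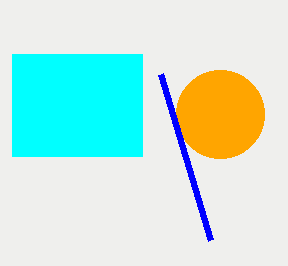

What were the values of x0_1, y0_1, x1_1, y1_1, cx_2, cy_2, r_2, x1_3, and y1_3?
x0_1 = 12, y0_1 = 54, x1_1 = 142, y1_1 = 156, cx_2 = 220, cy_2 = 114, r_2 = 44, x1_3 = 210, y1_3 = 240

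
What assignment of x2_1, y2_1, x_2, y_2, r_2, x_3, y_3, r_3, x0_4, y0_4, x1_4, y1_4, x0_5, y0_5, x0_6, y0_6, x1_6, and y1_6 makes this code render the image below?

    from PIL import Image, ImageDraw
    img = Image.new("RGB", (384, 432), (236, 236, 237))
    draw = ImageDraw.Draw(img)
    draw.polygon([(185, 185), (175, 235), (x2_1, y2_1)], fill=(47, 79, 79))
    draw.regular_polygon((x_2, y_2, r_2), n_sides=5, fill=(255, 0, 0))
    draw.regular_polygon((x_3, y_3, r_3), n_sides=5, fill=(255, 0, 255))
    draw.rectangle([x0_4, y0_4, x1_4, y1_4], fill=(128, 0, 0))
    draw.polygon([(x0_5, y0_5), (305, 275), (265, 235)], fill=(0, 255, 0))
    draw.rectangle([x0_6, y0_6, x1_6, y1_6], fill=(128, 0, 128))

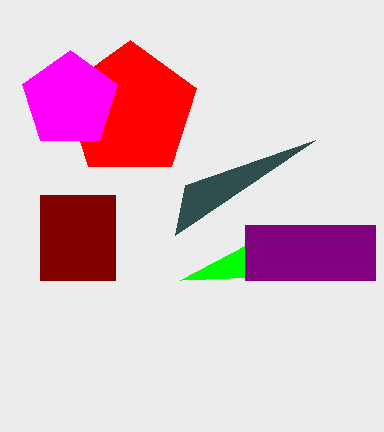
x2_1 = 315
y2_1 = 140
x_2 = 130
y_2 = 110
r_2 = 70
x_3 = 70
y_3 = 100
r_3 = 50
x0_4 = 40
y0_4 = 195
x1_4 = 115
y1_4 = 280
x0_5 = 180
y0_5 = 280
x0_6 = 245
y0_6 = 225
x1_6 = 375
y1_6 = 280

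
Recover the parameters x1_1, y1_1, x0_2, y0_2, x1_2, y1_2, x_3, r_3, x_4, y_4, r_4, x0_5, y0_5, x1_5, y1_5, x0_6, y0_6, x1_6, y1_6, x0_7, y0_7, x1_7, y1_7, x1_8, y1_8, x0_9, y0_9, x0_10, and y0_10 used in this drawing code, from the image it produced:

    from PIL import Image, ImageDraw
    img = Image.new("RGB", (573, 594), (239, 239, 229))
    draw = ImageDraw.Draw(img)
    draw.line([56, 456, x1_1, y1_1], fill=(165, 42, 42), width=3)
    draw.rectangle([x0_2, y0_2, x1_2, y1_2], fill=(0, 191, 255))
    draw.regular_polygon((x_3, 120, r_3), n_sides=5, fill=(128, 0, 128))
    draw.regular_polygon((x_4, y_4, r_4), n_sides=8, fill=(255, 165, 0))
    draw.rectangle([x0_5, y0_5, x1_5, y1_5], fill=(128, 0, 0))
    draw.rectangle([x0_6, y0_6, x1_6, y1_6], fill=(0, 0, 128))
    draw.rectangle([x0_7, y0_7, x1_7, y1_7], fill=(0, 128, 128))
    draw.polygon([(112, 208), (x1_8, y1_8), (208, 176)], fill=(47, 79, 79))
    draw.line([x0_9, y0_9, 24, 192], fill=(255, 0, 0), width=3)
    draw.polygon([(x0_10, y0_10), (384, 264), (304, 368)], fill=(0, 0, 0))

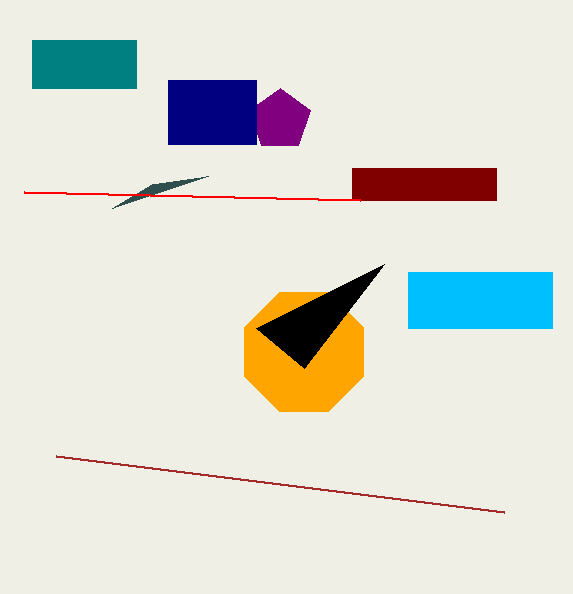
x1_1 = 504, y1_1 = 512, x0_2 = 408, y0_2 = 272, x1_2 = 552, y1_2 = 328, x_3 = 280, r_3 = 32, x_4 = 304, y_4 = 352, r_4 = 64, x0_5 = 352, y0_5 = 168, x1_5 = 496, y1_5 = 200, x0_6 = 168, y0_6 = 80, x1_6 = 256, y1_6 = 144, x0_7 = 32, y0_7 = 40, x1_7 = 136, y1_7 = 88, x1_8 = 152, y1_8 = 184, x0_9 = 360, y0_9 = 200, x0_10 = 256, y0_10 = 328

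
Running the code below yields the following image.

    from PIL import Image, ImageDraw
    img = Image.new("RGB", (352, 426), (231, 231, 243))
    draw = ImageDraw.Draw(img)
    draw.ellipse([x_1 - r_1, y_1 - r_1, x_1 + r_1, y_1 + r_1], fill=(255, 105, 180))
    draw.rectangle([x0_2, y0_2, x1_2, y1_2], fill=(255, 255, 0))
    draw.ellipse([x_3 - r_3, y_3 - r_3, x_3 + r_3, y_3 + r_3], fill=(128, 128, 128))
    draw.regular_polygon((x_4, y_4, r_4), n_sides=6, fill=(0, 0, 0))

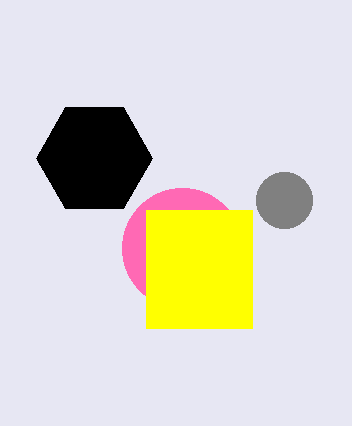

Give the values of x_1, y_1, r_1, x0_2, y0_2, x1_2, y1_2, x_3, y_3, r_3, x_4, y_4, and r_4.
x_1 = 182, y_1 = 248, r_1 = 60, x0_2 = 146, y0_2 = 210, x1_2 = 252, y1_2 = 328, x_3 = 284, y_3 = 200, r_3 = 28, x_4 = 94, y_4 = 158, r_4 = 58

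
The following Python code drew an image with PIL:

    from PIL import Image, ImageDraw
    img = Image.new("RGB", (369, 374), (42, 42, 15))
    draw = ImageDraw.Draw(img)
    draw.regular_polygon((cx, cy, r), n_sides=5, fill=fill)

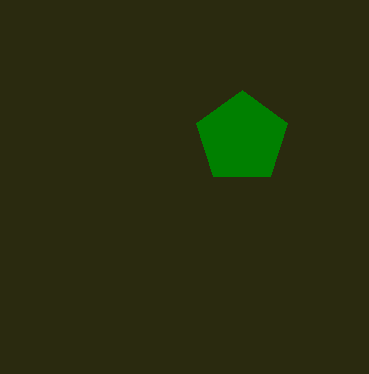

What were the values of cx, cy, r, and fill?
cx = 242; cy = 138; r = 48; fill = 'green'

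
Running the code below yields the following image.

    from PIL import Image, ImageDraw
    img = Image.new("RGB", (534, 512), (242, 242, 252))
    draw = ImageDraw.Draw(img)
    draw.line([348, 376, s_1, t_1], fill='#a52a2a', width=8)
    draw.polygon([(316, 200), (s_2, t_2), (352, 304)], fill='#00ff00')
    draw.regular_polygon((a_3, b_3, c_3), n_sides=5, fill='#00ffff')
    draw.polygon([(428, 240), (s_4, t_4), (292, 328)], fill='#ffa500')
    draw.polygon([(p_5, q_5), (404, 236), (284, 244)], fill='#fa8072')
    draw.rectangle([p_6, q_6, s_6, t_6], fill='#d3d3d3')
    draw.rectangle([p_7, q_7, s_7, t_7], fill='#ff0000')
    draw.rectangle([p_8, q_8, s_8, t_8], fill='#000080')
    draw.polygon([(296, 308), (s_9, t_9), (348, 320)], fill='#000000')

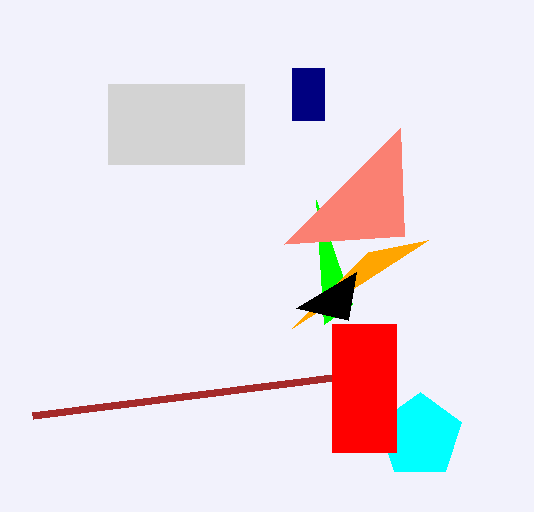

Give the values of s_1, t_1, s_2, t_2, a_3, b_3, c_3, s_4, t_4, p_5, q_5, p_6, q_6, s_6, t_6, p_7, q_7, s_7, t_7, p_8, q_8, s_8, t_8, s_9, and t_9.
s_1 = 32
t_1 = 416
s_2 = 324
t_2 = 324
a_3 = 420
b_3 = 436
c_3 = 44
s_4 = 368
t_4 = 252
p_5 = 400
q_5 = 128
p_6 = 108
q_6 = 84
s_6 = 244
t_6 = 164
p_7 = 332
q_7 = 324
s_7 = 396
t_7 = 452
p_8 = 292
q_8 = 68
s_8 = 324
t_8 = 120
s_9 = 356
t_9 = 272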